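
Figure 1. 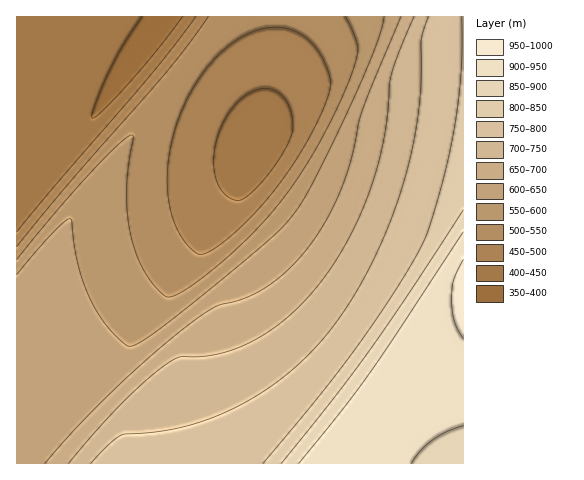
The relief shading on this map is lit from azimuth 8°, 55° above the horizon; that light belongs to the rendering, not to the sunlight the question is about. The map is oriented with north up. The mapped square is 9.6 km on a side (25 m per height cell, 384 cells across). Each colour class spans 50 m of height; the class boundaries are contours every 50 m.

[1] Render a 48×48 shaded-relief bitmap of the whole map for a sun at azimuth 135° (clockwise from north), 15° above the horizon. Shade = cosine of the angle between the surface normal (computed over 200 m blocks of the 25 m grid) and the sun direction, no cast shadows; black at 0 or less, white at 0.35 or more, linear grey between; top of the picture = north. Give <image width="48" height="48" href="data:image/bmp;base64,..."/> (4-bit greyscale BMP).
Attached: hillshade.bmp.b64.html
<image width="48" height="48" href="data:image/bmp;base64,Qk32BAAAAAAAAHYAAAAoAAAAMAAAADAAAAABAAQAAAAAAIAEAAATCwAAEwsAABAAAAAAAAAAAAAAABEREQAiIiIAMzMzAERERABVVVUAZmZmAHd3dwCIiIgAmZmZAKqqqgC7u7sAzMzMAN3d3QDu7u4A////ALupZVZ6u6qqqqqqqql1RFeru7vMzM3d3bu6hlVoq6qqqqqqqqqWREaKu7u8zMzd3bu7l1VXmqqqqqqqqqqoZERpu7u8zMzN3bu7qXVVeaqqqqqqqqqphURXm7u7zMzM3bu7uoZVaKqqqqqqqqqql1RFiru7zMzMzLu7u6hlVoqqqqqqqqqqqWQ0aKu7vMzMzLu7u7p1VWmqqqqqqqqqqYZDRpq7u8zMzLu7u7uXVVeaqqqqqpmZmphUNHm7u7zMzLu7u7upZVZ5qqqqqZmZmZl1NFeru7u8zLu7u7u6hlVoqqqqmZmZmZmGQ0WKu7u7zLu7u7u7p1VWiqqqmZmZmZmYZDRpq7u7u7u7u7u7uXVVeaqqmZmZmZmZdUNGmru7u7u7u7u7upZVV5qqmZmZmZmZl1M1ebu7u7u7u7u7u6hlVXmqmZmZmZmZmGQzWKu7u7u7u7u7u7qFRWiamZmZmZmZmYZDRoq7u7u7u7u7u7uXVFaJmZmZmZmZmZdTNGmru7u7u7u7u7u5ZUVomZmZiIiJmZl0M0eaq7u7u7u7u7u6hkRXmZmZiIiImZmGQzV6qru7u8zMy7u7qFRFeZmYiIiIiZmYZDRYqqu7vMzMzMu7uXVEaJmYiIiIiJmZdTNGmmm7zMzMzMy7u5ZURomYiIiIiImZl1M0eDarzMzMzMzLu6hkRWiYiIiIiIiZmGQzVgN7zMzMzMzMu7p1RFeIiIiIiIiJmYZDRQBIvMzMzMzMy7uXVEV4iIiIiIiJmZhUMwAVrMzMzMzMzLu5ZERXiIiIiIiImZl1MyACaszMzMzMzMu6hUNGiIiIiIiImZmXQ2MAN7zMzMzMzMu7p1Q0aIiIiIiIiZmYZJYgFJzMzN3MzMy7uXQzVoiIiIiIiZmZhrlRAVrM3d3dzMzLupZDNXiIiIiIiJmZmLuUECa83d3d3MzLu6hUNFeIiIiIiJmZmbu4MROM3d3d3czMu7p1M0Z4iIiIiJmZmbvLchFJzd3d3dzMy7qWQzRoiIiIiJmZmbvMpiElrd3d3d3My7uoZDNXiIiIiJmZmbvMyVETe93d3d3czLu6hTM1eIiIiJmZmbvMy4QROM3d3d3czMu6l1M0Z4iIiJmZmbvMzLcxJZ3d3d3dzMu7qWQzRoiIiJmZmbu8zMtjEmrd3d3d3My7qoZDNXiIiZmZmbu8zMymITe93d3d3My7uqhTM1eIiZmZmbu8zMzJUhSM3t3d3czLu6l1M0aImZmZmbu8zMzMhCJZ3u3d3czLu6qWQzRomZmZmbu7zMzMtzEmve7d3dzMu7qoZDNXiZmZmbu7zMzMy2Mje97t3dzMu7qqhUNFiZmZmbu7zMzM3KUiSM7t3d3My7uql1M0aJmZmbu7zMzM3clCJZ3t3d3My7u6qXQzV5mZmru7vMzMzdyEImrd3d3czLu6qoZDRXmZqru7vMzMzd23Mje93d3czLu7qqhkNGiZqru7u8zMzN3aYiSM3d3czMu7qql1REaZqru7u8zMzN3chCJa3d3dzMu7uqqWVEV5qg=="/>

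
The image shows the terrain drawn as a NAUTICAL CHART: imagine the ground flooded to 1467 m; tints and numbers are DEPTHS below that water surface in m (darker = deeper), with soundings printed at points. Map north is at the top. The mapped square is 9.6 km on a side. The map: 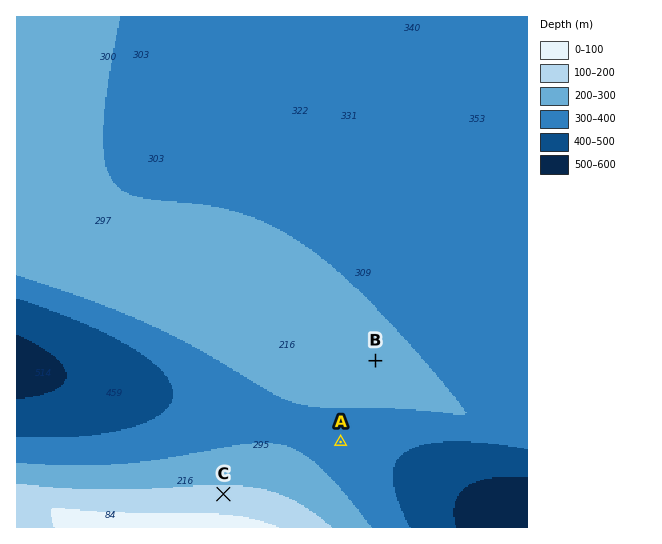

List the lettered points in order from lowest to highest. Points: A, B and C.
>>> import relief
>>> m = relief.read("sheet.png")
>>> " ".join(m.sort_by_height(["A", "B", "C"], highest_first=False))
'A B C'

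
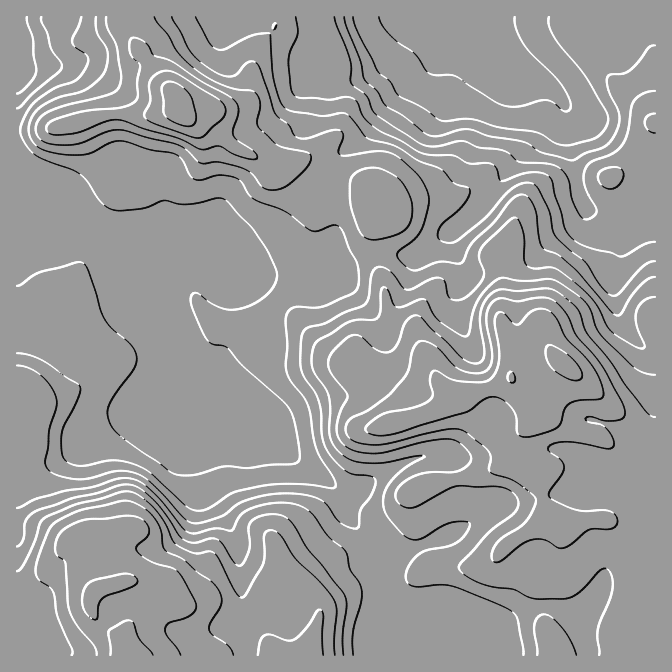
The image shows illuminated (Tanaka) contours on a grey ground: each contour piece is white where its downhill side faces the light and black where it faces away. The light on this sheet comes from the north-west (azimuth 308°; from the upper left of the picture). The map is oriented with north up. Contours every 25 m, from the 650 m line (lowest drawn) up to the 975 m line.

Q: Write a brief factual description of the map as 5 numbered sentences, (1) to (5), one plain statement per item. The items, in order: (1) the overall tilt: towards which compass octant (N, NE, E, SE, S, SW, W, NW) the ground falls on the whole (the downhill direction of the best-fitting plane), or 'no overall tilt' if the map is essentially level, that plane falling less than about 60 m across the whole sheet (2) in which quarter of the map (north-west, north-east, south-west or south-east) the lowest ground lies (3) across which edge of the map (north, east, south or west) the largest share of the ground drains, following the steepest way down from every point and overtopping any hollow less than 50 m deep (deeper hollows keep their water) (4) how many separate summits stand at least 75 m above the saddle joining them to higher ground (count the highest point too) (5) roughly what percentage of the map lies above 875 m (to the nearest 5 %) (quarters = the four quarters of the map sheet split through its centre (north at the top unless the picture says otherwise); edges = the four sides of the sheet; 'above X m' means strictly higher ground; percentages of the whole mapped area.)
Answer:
(1) Overall the map slopes down towards the north.
(2) Look to the north-east quarter for the lowest ground.
(3) Drainage is mainly to the west: more ground falls towards that edge than towards any other.
(4) 3 summits rise at least 75 m above their surroundings.
(5) Roughly 30 % of the ground is higher than 875 m.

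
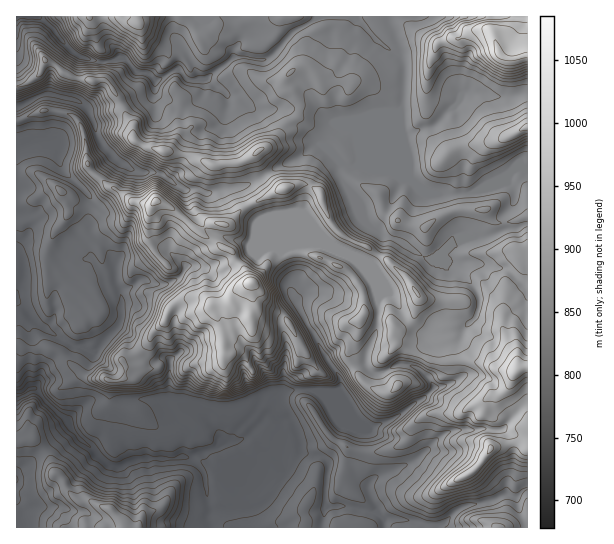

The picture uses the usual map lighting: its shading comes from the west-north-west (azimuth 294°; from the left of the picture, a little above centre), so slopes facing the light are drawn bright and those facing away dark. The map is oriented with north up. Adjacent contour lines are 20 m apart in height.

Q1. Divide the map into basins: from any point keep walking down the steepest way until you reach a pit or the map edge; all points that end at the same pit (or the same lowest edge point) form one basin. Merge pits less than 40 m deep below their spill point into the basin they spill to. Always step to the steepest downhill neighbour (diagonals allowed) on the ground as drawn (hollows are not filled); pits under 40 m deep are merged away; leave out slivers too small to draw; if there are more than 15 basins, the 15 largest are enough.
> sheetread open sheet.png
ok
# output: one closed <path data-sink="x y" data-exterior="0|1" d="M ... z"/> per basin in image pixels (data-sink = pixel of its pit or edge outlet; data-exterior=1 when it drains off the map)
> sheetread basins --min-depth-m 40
<path data-sink="17 395" data-exterior="1" d="M306 184l-23 4-40 20-14 16-3 1-15-2-10 8-7-3-24-21-15-6-6 12 0 26 6 12 15 17 16 5 6 6 4 14 11 6-14-2-16 6-9 8-3 10-13 13-4 9-11 12-14 7 2 4 0 9-2 4-6 2-30-4-30-26-8-3-19 1-13-4-1 97 13-3 6 1 14 17 4 14 10 8 4 10 7 8 7 4 10 0 10 6 8 1 14 14 2 6 402 0 1-311-14 4-17 2-5-4-6-10-28 0-12 4-21 14 0 23-19 27-19-17-20-13-24-11-11-11-7-14-4-17z"/><path data-sink="17 17" data-exterior="1" d="M527 16l-310 0-1 11-11 10-6 0-7-11-13-10-162 0-1 70 10-2 12-8 6-13 5-2 13 11 15 7 14 2 14-1 12 15 8 20 8 11 0 13 12 8 42 8 26 10 26-2 16-10 10 20 16 15 25-4 11 5 4 5 4 17 7 14 11 11 24 11 20 13 19 17 19-27 0-23 13-10 20-8 28 0 6 10 5 4 17-2 14-6-1-88-24 12-44 8-12 6-12-14 0-4-3-1 1-4-6-15 1-44 8-25 5-5 8-2 10 0 19-10 11 0 4 5 6 19 3 3 7 3 16-3 3-2z"/><path data-sink="17 301" data-exterior="1" d="M63 192l-4 9-18 15-25 9 0 120 14 4 19-1 8 3 30 26 30 4 6-2 2-4 0-9-2-4 14-7 11-12 4-9 13-13 3-10 9-8 16-6 10 0-7-4-4-14-6-6-16-5-15-17-6-12 0-26 2-9-2 1-14-4-3 2-7 16-11 1-17-11-23-9z"/><path data-sink="17 106" data-exterior="1" d="M49 61l-5 2-6 13-12 8-10 3 0 34 6-1 20-9 13 0 16 4 12 14 6 40 20 18 8 2 13 11 19 5 6-4 10 3 9 5 20 19 7 3 10-8 15 2 3-1 14-16 40-19-6-4-12-12-10-20-16 10-26 2-26-10-21-3-24-7-9-6 0-13-8-11-8-20-12-15-14 1-14-2-15-7z"/><path data-sink="17 479" data-exterior="1" d="M33 439l-17 4 1 85 107-1-1-5-14-14-8-1-10-6-10 0-7-4-7-8-4-10-10-8-4-14z"/>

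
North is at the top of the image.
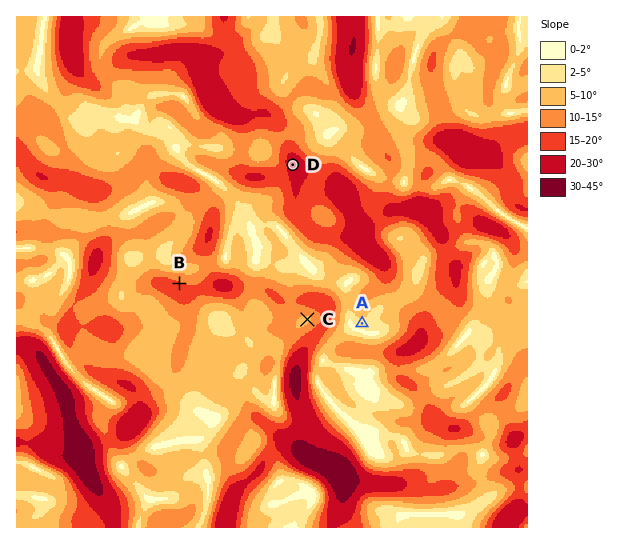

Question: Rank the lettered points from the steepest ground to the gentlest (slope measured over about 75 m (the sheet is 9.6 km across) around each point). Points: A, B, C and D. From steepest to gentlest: D B C A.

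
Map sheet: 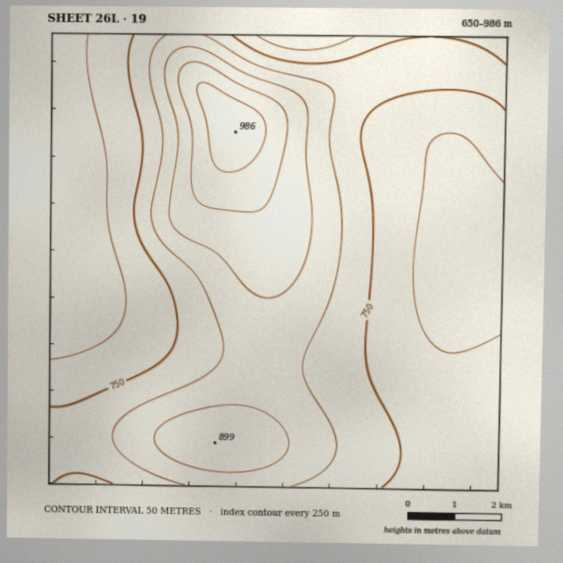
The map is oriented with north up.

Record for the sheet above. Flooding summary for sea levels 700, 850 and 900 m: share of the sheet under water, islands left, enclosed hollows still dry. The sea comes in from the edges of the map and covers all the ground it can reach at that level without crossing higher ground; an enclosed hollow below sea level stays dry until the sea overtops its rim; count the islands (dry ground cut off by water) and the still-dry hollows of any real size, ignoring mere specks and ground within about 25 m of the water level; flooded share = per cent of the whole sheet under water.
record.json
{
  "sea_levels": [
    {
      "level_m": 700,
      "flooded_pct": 17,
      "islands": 0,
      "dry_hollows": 0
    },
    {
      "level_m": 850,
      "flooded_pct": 83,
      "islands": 2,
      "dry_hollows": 0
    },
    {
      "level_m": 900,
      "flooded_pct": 94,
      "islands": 1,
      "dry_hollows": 0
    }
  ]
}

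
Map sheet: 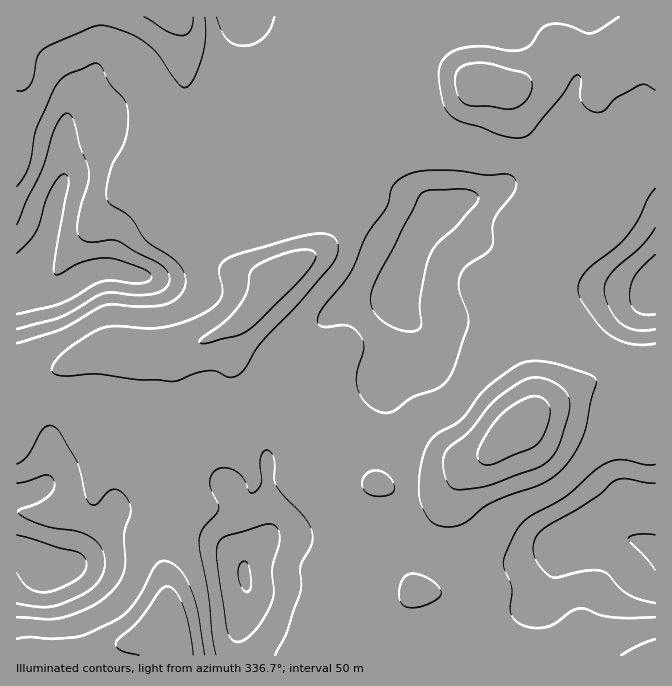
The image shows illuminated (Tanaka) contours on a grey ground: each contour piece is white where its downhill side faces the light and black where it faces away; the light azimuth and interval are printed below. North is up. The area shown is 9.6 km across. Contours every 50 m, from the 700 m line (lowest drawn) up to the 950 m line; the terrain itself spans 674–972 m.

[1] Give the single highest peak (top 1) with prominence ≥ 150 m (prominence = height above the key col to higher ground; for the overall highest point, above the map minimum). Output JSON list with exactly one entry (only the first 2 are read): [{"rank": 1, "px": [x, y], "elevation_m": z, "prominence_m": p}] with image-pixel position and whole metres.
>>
[{"rank": 1, "px": [522, 425], "elevation_m": 972, "prominence_m": 298}]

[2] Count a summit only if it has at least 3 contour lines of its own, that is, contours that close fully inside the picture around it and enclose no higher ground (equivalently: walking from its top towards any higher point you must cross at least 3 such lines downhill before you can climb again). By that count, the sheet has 1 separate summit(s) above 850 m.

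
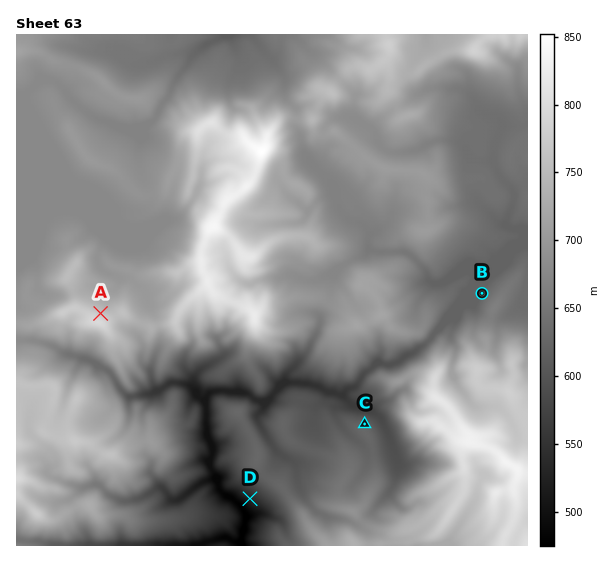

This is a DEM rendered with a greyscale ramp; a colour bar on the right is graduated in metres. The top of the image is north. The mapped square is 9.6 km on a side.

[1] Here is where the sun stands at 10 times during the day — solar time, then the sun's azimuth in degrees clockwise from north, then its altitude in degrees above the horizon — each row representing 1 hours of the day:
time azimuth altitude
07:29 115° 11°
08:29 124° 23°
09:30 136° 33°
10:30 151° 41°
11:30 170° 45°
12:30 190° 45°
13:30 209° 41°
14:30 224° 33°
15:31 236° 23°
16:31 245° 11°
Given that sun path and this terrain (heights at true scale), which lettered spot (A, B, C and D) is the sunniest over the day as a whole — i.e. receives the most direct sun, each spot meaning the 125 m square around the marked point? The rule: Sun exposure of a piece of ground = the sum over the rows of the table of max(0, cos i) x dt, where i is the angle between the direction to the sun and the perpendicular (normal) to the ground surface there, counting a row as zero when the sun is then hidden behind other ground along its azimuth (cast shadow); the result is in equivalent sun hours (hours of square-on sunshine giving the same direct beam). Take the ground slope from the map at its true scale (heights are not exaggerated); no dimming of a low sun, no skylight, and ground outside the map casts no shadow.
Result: D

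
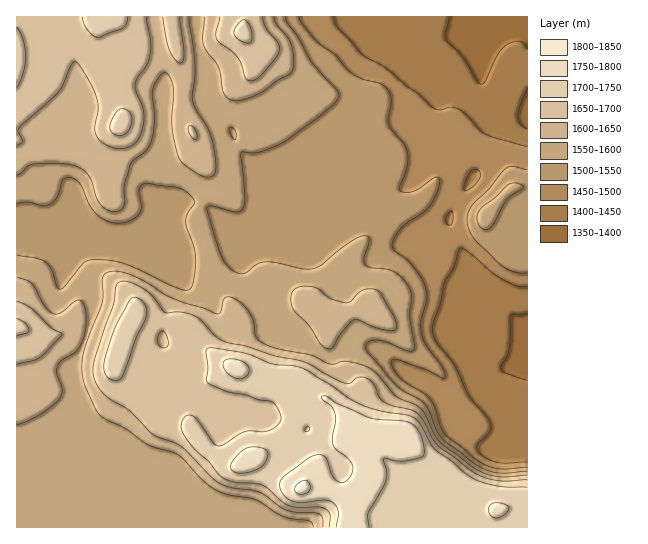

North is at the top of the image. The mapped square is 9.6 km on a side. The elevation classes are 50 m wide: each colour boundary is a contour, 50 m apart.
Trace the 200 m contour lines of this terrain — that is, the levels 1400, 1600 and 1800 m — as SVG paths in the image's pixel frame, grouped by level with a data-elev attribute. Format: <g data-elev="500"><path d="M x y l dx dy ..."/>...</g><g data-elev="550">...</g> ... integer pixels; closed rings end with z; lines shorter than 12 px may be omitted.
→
<g data-elev="1400"><path d="M527 380l-22-7-4-6 8-17 2-35 16-2"/><path d="M527 129l-7-6-2-6 2-11 7-18"/><path d="M527 49l-3-6-5-2-6 1-8 4-8 11-12 25-4 2-4-4-16-25-15-16-1-5 4-17"/></g><g data-elev="1600"><path d="M527 475l-20 2-12-1-12-3-10-6-34-26-18-32-7-5-17-7-19-22-9-7-22-7-17 3-19-9-32-6-16-6-7-6-2-15-5-9-7-9-8-6-5-1-4 1-4 14-4 2-48-17-23-15-17-8-15-3-9 3-3 5 1 16-1 8-17 43-3 19 2 18 14 30 7 6 21 10 21 15 32 11 24 26 14 9 12 5 26 5 28 16 27 5 2 2 1 4"/><path d="M17 424l10-3 14-7 13-9 6-7 2-9-5-15 0-7 4-6 14-8 5-7 4-11 2-16-1-12-4-6-6 0-16 12-6 0-8-7-13-23-6-3-9-3"/><path d="M327 349l6-2 8-13 13-14 5 0 20 9 11 2 5-1 2-4-3-8-15-26-6-3-8 0-6 4-9 9-4 1-16-5-11-9-5-2-12-1-8 4-3 8 2 11 16 17 12 18z"/><path d="M17 175l5-2 6-7 6-2 25-1 16 3 8 4 6 7 8 21 5 8 9 5 10-1 3-5 0-20 6-20 4-5 12-10 5-9 3-22-1-29 6-14 6-4 5 5 3 9-1 41 7 31 5 7 15 10 8 2 6-2 2-4 1-6-4-26-5-12-11-17-3-9 2-34-6-50"/><path d="M204 17l-2 21 2 8 15 21 6 28 5 5 7 1 10-3 14-5 16-12 12-6 4-5 1-11-3-14-4-8-10-12-3-8"/></g><g data-elev="1800"><path d="M299 494l5 0 5-3 1-5-3-5-5 0-6 5-1 5z"/></g>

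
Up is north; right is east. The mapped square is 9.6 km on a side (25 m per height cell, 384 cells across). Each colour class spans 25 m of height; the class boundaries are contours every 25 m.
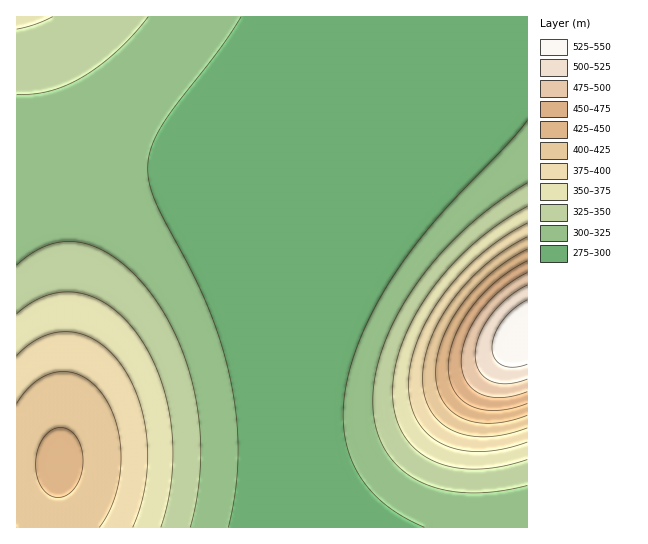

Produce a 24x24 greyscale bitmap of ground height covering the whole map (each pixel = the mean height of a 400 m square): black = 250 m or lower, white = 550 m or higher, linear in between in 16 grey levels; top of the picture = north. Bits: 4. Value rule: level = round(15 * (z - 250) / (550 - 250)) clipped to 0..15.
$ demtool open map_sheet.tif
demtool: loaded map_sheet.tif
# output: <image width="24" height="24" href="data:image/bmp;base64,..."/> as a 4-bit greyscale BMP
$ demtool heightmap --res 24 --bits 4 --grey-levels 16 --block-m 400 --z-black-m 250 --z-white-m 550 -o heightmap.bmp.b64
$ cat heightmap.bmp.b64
<image width="24" height="24" href="data:image/bmp;base64,Qk2WAQAAAAAAAHYAAAAoAAAAGAAAABgAAAABAAQAAAAAACABAAATCwAAEwsAABAAAAAAAAAAAAAAABEREQAiIiIAMzMzAERERABVVVUAZmZmAHd3dwCIiIgAmZmZAKqqqgC7u7sAzMzMAN3d3QDu7u4A////AIiIdlRDIiIiIjMzM4mYh2VDIiIiIzNEQ4mZh2VDIiIiM0RVVImZh2VDIiIiNFVmZomYh2VDIiIjNFd4h4iId2VDIiIjNWiaqniIdlRDIiIjNWirzHd3dlQzIiIiNWis3md3ZVQzIiIiNGis72ZmVUQyIiEiNFec31VVVEMyIhEiI0aKzkVVRDMyIhESIzVorERERDMiIhESIjRWiTREMzIiIRERIiNFZzMzMzIiIRERIiI0VTMzMyIiIRERIiIjRDMzMyIiIhERIiIiMzMzMyIiIiESIiIiIzMzMzIiIiIiIiIiIzMzMzIiIiIiIiIiIkRDMzMiIiIiIiIiIkREQzMyIiIiIiIiIlRERDMzIiIiIiIiIlVUREMzIiIiIiIiIg=="/>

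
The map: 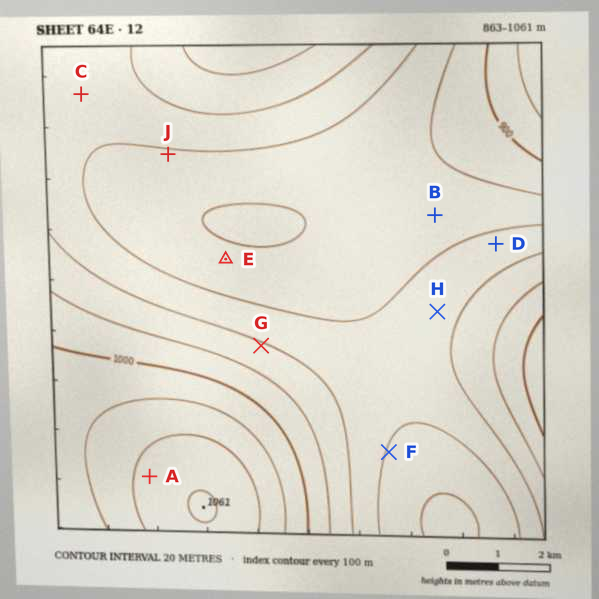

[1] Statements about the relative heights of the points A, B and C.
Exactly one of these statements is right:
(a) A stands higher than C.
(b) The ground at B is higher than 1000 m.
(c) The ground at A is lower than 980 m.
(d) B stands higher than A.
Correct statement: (a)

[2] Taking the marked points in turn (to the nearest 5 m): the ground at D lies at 945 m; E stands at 925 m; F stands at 940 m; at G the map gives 960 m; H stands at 950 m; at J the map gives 940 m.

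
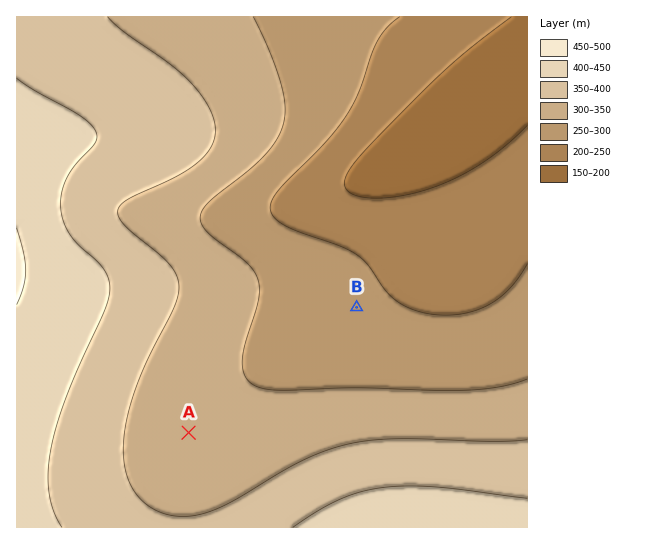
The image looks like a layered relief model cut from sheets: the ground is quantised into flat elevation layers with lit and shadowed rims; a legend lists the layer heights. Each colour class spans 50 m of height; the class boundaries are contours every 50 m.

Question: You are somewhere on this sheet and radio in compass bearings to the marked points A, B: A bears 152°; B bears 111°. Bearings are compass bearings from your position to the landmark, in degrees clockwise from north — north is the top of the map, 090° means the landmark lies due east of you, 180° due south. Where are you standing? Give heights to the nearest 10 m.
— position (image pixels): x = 62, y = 194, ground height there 400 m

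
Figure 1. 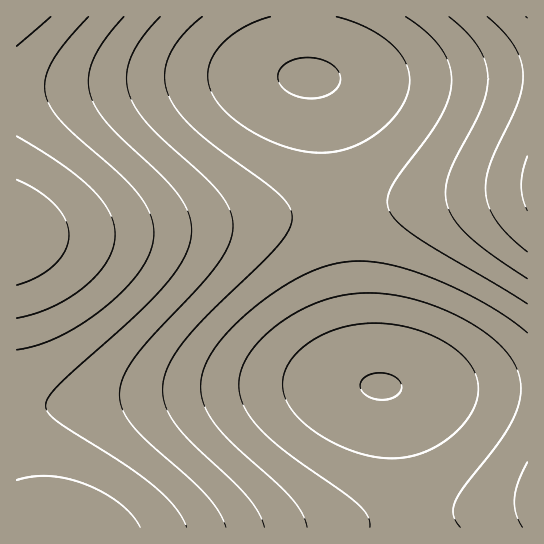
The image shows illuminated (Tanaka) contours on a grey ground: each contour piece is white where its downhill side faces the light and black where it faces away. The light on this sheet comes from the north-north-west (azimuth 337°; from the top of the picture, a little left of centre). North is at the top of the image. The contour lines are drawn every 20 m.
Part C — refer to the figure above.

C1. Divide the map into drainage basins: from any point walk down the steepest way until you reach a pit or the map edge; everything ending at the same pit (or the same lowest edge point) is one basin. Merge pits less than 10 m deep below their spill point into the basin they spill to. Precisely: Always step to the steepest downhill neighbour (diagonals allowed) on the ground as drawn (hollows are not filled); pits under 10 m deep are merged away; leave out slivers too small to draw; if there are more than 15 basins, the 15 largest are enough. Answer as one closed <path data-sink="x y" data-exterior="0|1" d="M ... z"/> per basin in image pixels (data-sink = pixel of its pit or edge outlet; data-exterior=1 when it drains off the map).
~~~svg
<path data-sink="381 386" data-exterior="0" d="M527 189l-369 40-92 6-49 0-1 292 511 1z"/><path data-sink="309 78" data-exterior="0" d="M527 16l-510 0-1 218 50 1 92-6 369-40z"/>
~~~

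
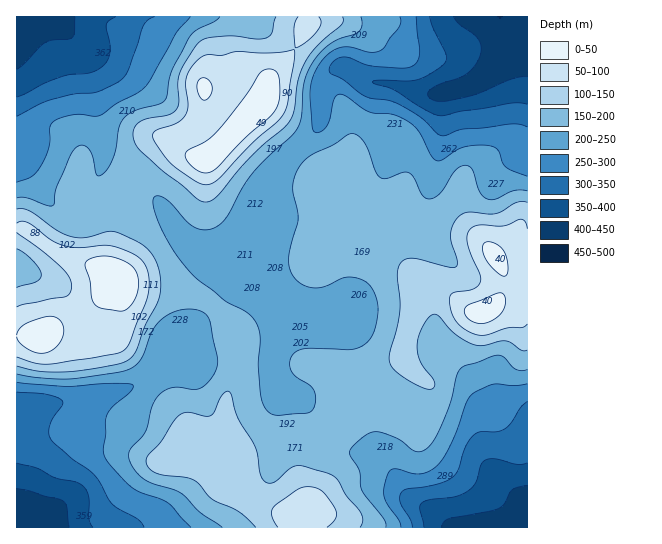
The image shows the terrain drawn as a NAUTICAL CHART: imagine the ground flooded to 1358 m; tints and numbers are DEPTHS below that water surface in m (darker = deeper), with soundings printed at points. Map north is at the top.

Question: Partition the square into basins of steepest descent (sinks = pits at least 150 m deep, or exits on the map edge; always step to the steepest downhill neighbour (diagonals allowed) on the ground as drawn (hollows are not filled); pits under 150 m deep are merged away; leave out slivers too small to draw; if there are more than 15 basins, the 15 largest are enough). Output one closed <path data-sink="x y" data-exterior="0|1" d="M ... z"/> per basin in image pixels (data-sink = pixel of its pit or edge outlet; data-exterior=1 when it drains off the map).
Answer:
<path data-sink="499 17" data-exterior="1" d="M527 16l-218 0-1 9-9 18-8 12-19 20-11 30-47 50-5 4-10 0-26-18-12-1-8 4-14 14-11 19-8 26 0 8-11 47 0 11 4 7-12-8-31-9-16-8-28-22-10 0 0 106 26 1 9-3 28 10 16 0 19-8 6-10-2-45 12 8 56 8 20 7 15 15 11 21 1 34-8 30 0 10 15 66 7 12 14 13 21 9 17 3 5-6 1-7-6-32 0-10 4-10 36-25 6-11 7-20 14-15 33-19 5-4 1-19 15-48 3-3 16 1 12 7 18 14 5 3 9 0 10-5 7-9 5-11 1-7 5 5 17 1z"/><path data-sink="17 527" data-exterior="1" d="M119 281l1 44-6 10-19 8-16 0-28-10-9 3-26 1 0 190 283 1 0-12-17-3-21-9-14-13-7-12-15-66 0-10 8-30 0-24-2-14-10-17-11-13-9-5-23-5-43-6z"/><path data-sink="17 17" data-exterior="1" d="M307 16l-290 0-1 211 10 2 28 22 16 8 31 9 10 7-2-17 11-47 0-8 8-26 11-19 14-14 8-4 12 1 26 18 10 0 5-4 47-50 11-30 19-20 8-12 9-18z"/><path data-sink="527 527" data-exterior="1" d="M506 280l-1 7-5 11-7 9-10 5-9 0-5-3-18-14-12-7-16-1-3 3-15 48-1 19-5 4-33 19-14 15-7 20-6 11-36 25-4 10 0 10 6 32-5 12 1 13 227-1 0-240-17-2z"/>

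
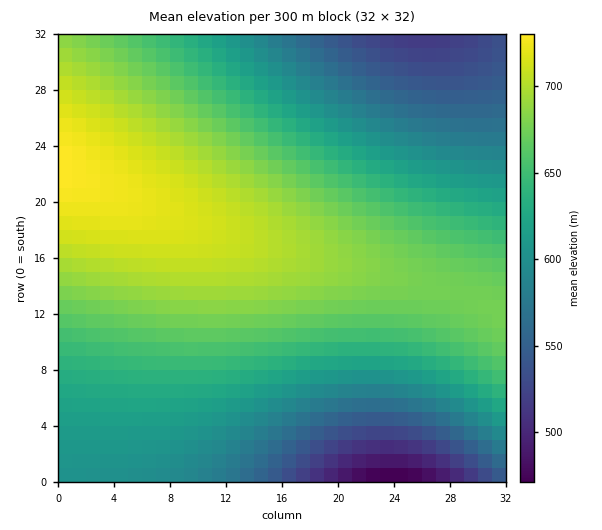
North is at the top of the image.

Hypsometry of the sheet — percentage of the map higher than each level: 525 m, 96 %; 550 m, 90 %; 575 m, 83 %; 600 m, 75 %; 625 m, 62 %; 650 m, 49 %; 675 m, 32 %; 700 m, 15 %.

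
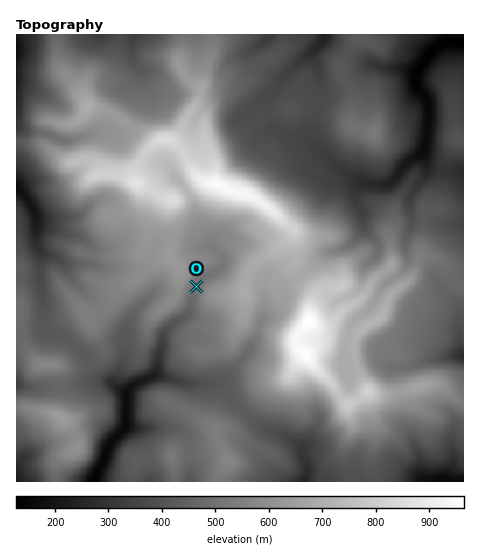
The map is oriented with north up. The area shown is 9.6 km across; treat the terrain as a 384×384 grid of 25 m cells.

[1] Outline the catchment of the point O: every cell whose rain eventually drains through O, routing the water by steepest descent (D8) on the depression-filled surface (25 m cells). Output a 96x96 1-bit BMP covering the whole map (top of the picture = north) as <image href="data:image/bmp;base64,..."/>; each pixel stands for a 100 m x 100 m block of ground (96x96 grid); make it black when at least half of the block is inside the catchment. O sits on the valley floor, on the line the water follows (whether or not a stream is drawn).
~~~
<image width="96" height="96" href="data:image/bmp;base64,Qk2+BAAAAAAAAD4AAAAoAAAAYAAAAGAAAAABAAEAAAAAAIAEAAATCwAAEwsAAAIAAAAAAAAA////AAAAAAAAAAAAAAAAAAAAAAAAAAAAAAAAAAAAAAAAAAAAAAAAAAAAAAAAAAAAAAAAAAAAAAAAAAAAAAAAAAAAAAAAAAAAAAAAAAAAAAAAAAAAAAAAAAAAAAAAAAAAAAAAAAAAAAAAAAAAAAAAAAAAAAAAAAAAAAAAAAAAAAAAAAAAAAAAAAAAAAAAAAAAAAAAAAAAAAAAAAAAAAAAAAAAAAAAAAAAAAAAAAAAAAAAAAAAAAAAAAAAAAAAAAAAAAAAAAAAAAAAAAAAAAAAAAAAAAAAAAAAAAAAAAAAAAAAAAAAAAAAAAAAAAAAAAAAAAAAAAAAAAAAAAAAAAAAAAAAAAAAAAAAAAAAAAAAAAAAAAAAAAAAAAAAAAAAAAAAAAAAAAAAAAAAAAAAAAAAAAAAAAAAAAAAAAAAAAAAAAAAAAAAAAAAAAAAAAAAAAAAAAAAAAAAAAAAAAAAAAAAAAAAAAAAAAAAAAAAAAAAAAAAAAAAAAAAAAAAAAAAAAAAAAAAAAAAAAAAAAAAAAAAAAAAAAAAAAAAAAAAAAAAAAAAAAAAAAAAAAAAAAAAAAAAAAAAAAAAAAAAAAAAAAAAAAAAAAAAAAAAAAAAAAAAAAAAAAAAAAAAAAAAAAAAAAAAAAAAAAAAAAAAAAAAAH8AAAAAAAAAAAAAAP+AAAAAAAAAAAAAA/+AAAAAAAAAAAAAB/+AAAAAAAAAAAAAD//AAAAAAAAAAAAAH//AAAAAAAAAAAAAP//gAAAAAAAAAAAAf//wAAAAAAAAAAAAf//8AAAAAAAAAAAAf//+AAAAAAAAAAAAf///AAAAAAAAAAAAf///gAAAAAAAAAAAf///wAAAAAAAAAAAf///4AAAAAAAAAAAf///4AAAAAAAAAAAf///wAAAAAAAAAAAf///gAAAAAAAAAAAf///AAAAAAAAAAAAf//8AAAAAAAAAAAAf//4AAAAAAAAAAAAf//wAAAAAAAAAAAB///AAAAAAAAAAAAH//wAAAAAAAAAAAAf//AAAAAAAAAAAAB//wAAAAAAAAAAAAB//gAAAAAAAAAAAAB//AAAAAAAAAAAAAA//AAAAAAAAAAAAAAf+AAAAAAAAAAAAAAf8AAAAAAAAAAAAAAP8AAAAAAAAAAAAAAH4AAAAAAAAAAAAAADwAAAAAAAAAAAAAAAAAAAAAAAAAAAAAAAAAAAAAAAAAAAAAAAAAAAAAAAAAAAAAAAAAAAAAAAAAAAAAAAAAAAAAAAAAAAAAAAAAAAAAAAAAAAAAAAAAAAAAAAAAAAAAAAAAAAAAAAAAAAAAAAAAAAAAAAAAAAAAAAAAAAAAAAAAAAAAAAAAAAAAAAAAAAAAAAAAAAAAAAAAAAAAAAAAAAAAAAAAAAAAAAAAAAAAAAAAAAAAAAAAAAAAAAAAAAAAAAAAAAAAAAAAAAAAAAAAAAAAAAAAAAAAAAAAAAAAAAAAAAAAAAAAAAAAAAAAAAAAAAAAAAAAAAAAAAAAAAAAAAAAAAAAAAAAAAAAAAAAAAAAAAAAAAAAAAAAAAAAA="/>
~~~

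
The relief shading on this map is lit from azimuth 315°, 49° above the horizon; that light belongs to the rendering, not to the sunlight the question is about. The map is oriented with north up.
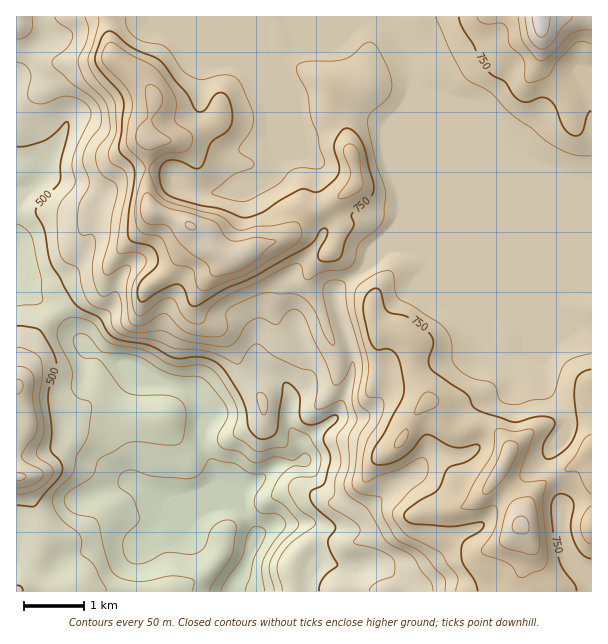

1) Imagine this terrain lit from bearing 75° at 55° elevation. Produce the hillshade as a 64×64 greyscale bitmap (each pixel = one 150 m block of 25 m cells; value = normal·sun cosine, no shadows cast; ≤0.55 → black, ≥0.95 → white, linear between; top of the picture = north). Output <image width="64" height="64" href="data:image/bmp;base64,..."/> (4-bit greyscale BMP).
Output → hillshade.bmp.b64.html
<image width="64" height="64" href="data:image/bmp;base64,Qk12CAAAAAAAAHYAAAAoAAAAQAAAAEAAAAABAAQAAAAAAAAIAAATCwAAEwsAABAAAAAAAAAAAAAAABEREQAiIiIAMzMzAERERABVVVUAZmZmAHd3dwCIiIgAmZmZAKqqqgC7u7sAzMzMAN3d3QDu7u4A////AMy6qqvMzLuqq8zd25hkEnqXeaqZq7mHVEZ4iImqq83Ly7qqq83cy6qru83cuFITi6iKu5mamHZVRWiZiaq83Luqq7qrzu3Lqaq6q83JQRSbuZqqmYiHZUVVaJmZmr3cqpmruqve7bqqqrqavdtiFIu6mJmYh3ZERVV4mIiJztuYiKu7vN3cuqqrupms3IQjarqHiZh2QzRndniHd4vv2naImrvN3dy6qru6mJztpjNHqoeJmGMzVoiIh2Vonf/IU4iazN3dzLqru7mIm924ZUV5h4iGQjV4mZmYU1i+/7Yzmazd3MzLu7u7qpib3KiGVWdmd3UyNYmZmqlROM//tjOZve7Lu7u8zLqqqqvKh3U0VEZ3ZTNHmZmamXM4z/63VZm+7suqvMzLqqqqqqhndTRUaIdlVWeJmamZh1i//rhmib3tu6q8zLuqqqqqqGZ2VmeHVFeId4mZmHiqmb39qHaJvNy7u7zLqqqqqqqpdlZomHQjaamIiIiYZpu7u9yod7vd3cu8zLqZmZq7qpiHVXmnQyJqqpmYd5l1e83Lu6mIze/+3MzLqZmZmruph3mHipUzITeZqph3moZYzdypmZnd7u7cy7qpmamry5hleZiahDMQFYmrqHial0W93bmImd3u3My7qqqZmau5d2VoiKtzIyEUeau6iJmYQ53ty4Z3zO7bvLu7qZmavLdnZWibylNEMiRnrMqHiqhUjO3bp1W879u7y7qpmZvNt1ZmaL3IVlVERVaLyniaqXerzdyoZq3/67u7uqmZrN25ZUVp3qZ5lkNERXq6mrqqq8qbzLmIvf/bu7u6qZms7bl1M1relXqoQkVFaKqru7vMy5m7uYnO/9u7u7uqqrzdqXQjat2VaalBNmVnmrvMzMy7qqqYmd//3Lu7zLuqvNuYYyR73adnmWE3h2aKvMzMzLqqqYeZ3/7cu7zMy7u7uodSNpzcl3Z5gieYdorM3MzMuqqpd4nv/tzLvN26qpmYhjJZvMqHhmilFql3m83cy7u6qql3iN7u3dy83KqXZnh0I3vLqHiHWLcUmXis3dy7u6qrqXeJzN7u7LzKmGQ0d2Q1m7mIiZZYtxSZeLzdzLuqqqupiZq83v/bqodkMjV2REerqIiahVnGA4h4vN3Mu6qqqqqZqrze/sqFQyIjRmVFecyoiap0a8QEiIm83cy7qqqqqqqqu87tuVIBI1ZlRWec3KiKumSMsgWZm83dzLqqqqqqqqq7zdynMBI1iXVGi83cqJu5Va2ABqq83d3Lqqqqqqqqqru7uoUzMharhUe83Mupm7dXzGAou7zdzLqqqqqqqqqZqqqYZEZiBKuVWLzLuqmqp1nLQUnNzNy7qqqqqqqqqqqqmYZUV4MDq5dXm7qqqZqXe9pCWd3cy6qqqqqqqqqqqqmYdlVXlQGKqGV5qZmqqYecyVRpzty6qqqqqqqqqqqqqYdmZUeXIWq6dmiYiZqpiKy4d3i9y6qqqqqqqqqqqqqZdlZ1RplkR5mGZ4mZqqqYmoiaqZvLuqqqqqqqqqqqqphkV3ZFiZZVZ3dmiau7qqh4ibzKmru6qqqqqqqqqqqqmFRHiGRYh1RGdniau8y6qoeL3cuqq6qqqqqqqqqqqqqHVEaJhTVmZUVnisy6vLu7uZvdy6qqqqqqqqqqqqqqqodUVomWMkVmVWis3bmru83bmszLuqqqqqqqqqqqqqqqd1VWiZcyI1d2es3uypqqvMupvMzLqqqqqqqqqqqqqqp3ZmeJl0IASKms3d7bmpmqu6u7vMy6qqqqqqqqqqqqqnd3d3mYUgBc3MzMzMqYiJq7u7u8zLqqqqqqqqqqqqqqmHd3eJliAI7tzMu7upmIirqZq7zduqqqqqqqqqqqqqqqh3dniHMAr/3Lq7qqqpiKuoeazu26qqqqqqqqqqqqqqqodlVndRKv/Jiau6qqqYm6h3nf/bqqqqqqqqqqqqqqu6l1RFVmM67qd6u7qqqqmrqGWe/sqqqqqqqqqqqqqqq7qXVEVWU0nLhovMu6q7qqqnQ5/+uqqqqqqqqqqqmZmaqphTRVVDSKl4rMy7q7uqqoYkz/26qqqqqqqqqpmZiZqqqXQ1UyJYqqvNzLu7uqqphUff/KqqqqqqqqqpmYiJmqqqhUVSAWm8zdzLu7u6qqmGad/sqqqqqqqqqZmYh4mqu7qXVUABas3cy7vMy7qqqXeKztuqqqqqqqqZmIh3mrqqu6hlIAJqzdzLq83LuqqoeKvNy6qqqqqqqpiImHebuqqrqGMQEli83cqa3cy6qpd4q7u7u6qqqqqph3iZiKu5maqXQhESSL3u24rdy7qql3m7u7u7uqqqqph2aKmIq7mJqYYyIiJpvv7bms3LqqqXebuqu8y6qqmZh2ZoqZq7uImYdUMiJYrf/suqzMuqqYeKu6q8zLqpmZh3d2iaq8uoiIh1QhJIrO/9u6q7uqqpiJu7qrzMupmZiHeId4rMy6iHiIYxFIvN7+y6qqqqqpmaq7qqvMy6mZmHd4mGeszKqZiZhjAXzd3d26qqqqqqqquqqpq8y6mZmHd3mYVIvLqZqqmHMBnu3My6qqqqqqqrqqqqmru7qZmYd3iYYzi8ypq7qYdBOu7Lu6qqqqqqqquqqqqqu7qpmYd3iJdBOc3JnMyoh1Nb3LqqqqqqqqqqqqqqqqqrupmZh2eJlzA63bmd25h3ZXvLuqqqqqqqqqqqqqqqqqqpmamGZomXMErcup"/>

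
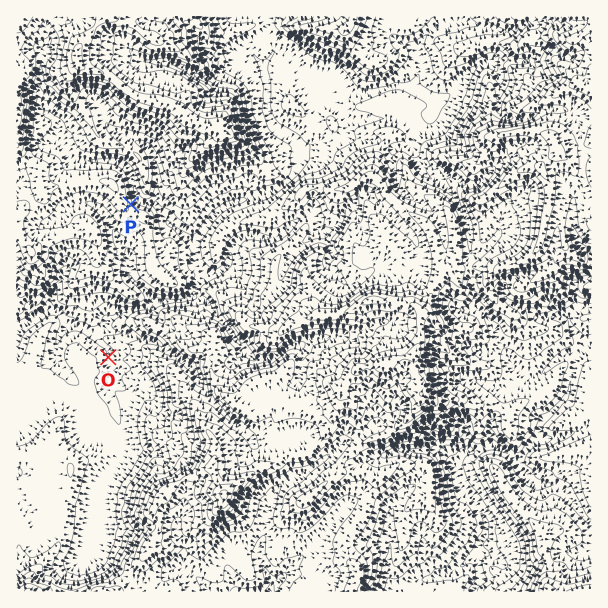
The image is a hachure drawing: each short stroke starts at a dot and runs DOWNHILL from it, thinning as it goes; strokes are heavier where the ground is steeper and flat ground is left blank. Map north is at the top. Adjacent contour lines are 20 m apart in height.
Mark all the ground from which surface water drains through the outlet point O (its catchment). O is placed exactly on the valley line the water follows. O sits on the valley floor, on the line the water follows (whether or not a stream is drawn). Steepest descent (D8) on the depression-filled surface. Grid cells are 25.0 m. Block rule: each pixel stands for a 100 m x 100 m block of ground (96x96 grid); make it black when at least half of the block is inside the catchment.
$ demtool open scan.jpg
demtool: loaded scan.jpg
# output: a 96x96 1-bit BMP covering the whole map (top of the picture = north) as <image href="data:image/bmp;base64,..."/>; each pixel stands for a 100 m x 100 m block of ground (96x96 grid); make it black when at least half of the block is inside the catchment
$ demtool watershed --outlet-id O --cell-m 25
<image width="96" height="96" href="data:image/bmp;base64,Qk2+BAAAAAAAAD4AAAAoAAAAYAAAAGAAAAABAAEAAAAAAIAEAAATCwAAEwsAAAIAAAAAAAAA////AAAAAAA//4AAAAAAAAAAAAA//8AAAAAAAAAAAAA//+AAAAAAAAAAAAAf/+AAAAAAAAAAAAAP//AAAAAAAAAAAAAH//gAAAAAAAAAAAAD//wAAAAAAAAAAAAB//wAAAAAAAAAAAAB//4AAAAAAAAAAAAB//4AAAAAAAAAAAAB//8AAAAAAAAAAAAB//8AAAAAAAAAAAAA//4AAAAAAAAAAAAA//4AAAAAAAAAAAAA//4AAAAAAAAAAAAA//8AAAAAAAAAAAAA//+AAAAAAAAAAAAAf//AAAAAAAAAAAAAf//wAAAAAAAAAAAAf//8AAAAAAAAAAAAf///AAAAAAAAAAAAf///gAAAAAAAAAAA////gAAAAAAAAAAB////gAAAAAAAAAAD////gAAAAAAAAAAD////gAAAAAAAAAAD////AAAAAAAAAAAB////AAAAAAAAAAAB///+AAAAAAAAAAAA///8AAAAAAAAAAAAD//8AAAAAAAAAAAAD//8AAAAAAAAAAAAD//4AAAAAAAAAAAAD//4AAAAAAAAAAAAD//wAAAAAAAAAAAAD//gAAAAAAAAAAAAH//gAAAAAAAAAAAAH//AAAAAAAAAAAAAB/gAAAAAAAAAAAAAAAAAAAAAAAAAAAAAAAAAAAAAAAAAAAAAAAAAAAAAAAAAAAAAAAAAAAAAAAAAAAAAAAAAAAAAAAAAAAAAAAAAAAAAAAAAAAAAAAAAAAAAAAAAAAAAAAAAAAAAAAAAAAAAAAAAAAAAAAAAAAAAAAAAAAAAAAAAAAAAAAAAAAAAAAAAAAAAAAAAAAAAAAAAAAAAAAAAAAAAAAAAAAAAAAAAAAAAAAAAAAAAAAAAAAAAAAAAAAAAAAAAAAAAAAAAAAAAAAAAAAAAAAAAAAAAAAAAAAAAAAAAAAAAAAAAAAAAAAAAAAAAAAAAAAAAAAAAAAAAAAAAAAAAAAAAAAAAAAAAAAAAAAAAAAAAAAAAAAAAAAAAAAAAAAAAAAAAAAAAAAAAAAAAAAAAAAAAAAAAAAAAAAAAAAAAAAAAAAAAAAAAAAAAAAAAAAAAAAAAAAAAAAAAAAAAAAAAAAAAAAAAAAAAAAAAAAAAAAAAAAAAAAAAAAAAAAAAAAAAAAAAAAAAAAAAAAAAAAAAAAAAAAAAAAAAAAAAAAAAAAAAAAAAAAAAAAAAAAAAAAAAAAAAAAAAAAAAAAAAAAAAAAAAAAAAAAAAAAAAAAAAAAAAAAAAAAAAAAAAAAAAAAAAAAAAAAAAAAAAAAAAAAAAAAAAAAAAAAAAAAAAAAAAAAAAAAAAAAAAAAAAAAAAAAAAAAAAAAAAAAAAAAAAAAAAAAAAAAAAAAAAAAAAAAAAAAAAAAAAAAAAAAAAAAAAAAAAAAAAAAAAAAAAAAAAAAAAAAAAAAAAAAAAAAAAAAAAAAAAAAAAAAAAAAAAAAAAAAAAAAAAAAAAAAAAAAAAAAAAAAAAAAAAAAAAAAAAAAAAAAAAAAAAAAAAAAAAAAAAAAAAAAAAAAAAAAAAAAAAAAAAAAAAAAA="/>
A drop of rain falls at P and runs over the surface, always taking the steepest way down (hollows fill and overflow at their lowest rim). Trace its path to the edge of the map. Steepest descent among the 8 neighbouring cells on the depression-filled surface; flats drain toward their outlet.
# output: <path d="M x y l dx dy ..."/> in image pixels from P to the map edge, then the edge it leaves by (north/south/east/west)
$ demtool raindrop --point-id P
<path d="M131 204l3-3 7 0 2 2 12 1 6 6 0 2 6 7 0 3 1 0 11 11 1 0 5 4 6 3 0 3 3 3 3 6 0 14 4 4 0 9-6 6-1 9-8 6-7 0-2 2-13 0-11 6-15 0-1 1-5 0-9 5-3 0-6 4-7 3 0 8-2 0-3 3-13 0-5-5-4 0-6-4-9-3-3-3 0-2-6-4-6 0-2 1-3 0-6 5-3 0-3 3-6 3-4 4-6 2"/>
exit: west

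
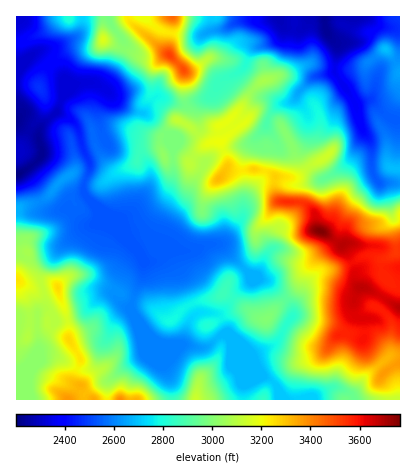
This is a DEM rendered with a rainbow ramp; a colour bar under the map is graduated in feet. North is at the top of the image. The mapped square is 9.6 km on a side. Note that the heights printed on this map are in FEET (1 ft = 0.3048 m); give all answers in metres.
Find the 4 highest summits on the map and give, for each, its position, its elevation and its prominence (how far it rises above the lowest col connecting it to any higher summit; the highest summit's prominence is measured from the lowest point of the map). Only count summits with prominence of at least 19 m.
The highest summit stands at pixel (320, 232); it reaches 1147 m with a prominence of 476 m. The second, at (170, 56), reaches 1073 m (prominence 169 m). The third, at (218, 178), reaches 1011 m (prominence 25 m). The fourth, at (58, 288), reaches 993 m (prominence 33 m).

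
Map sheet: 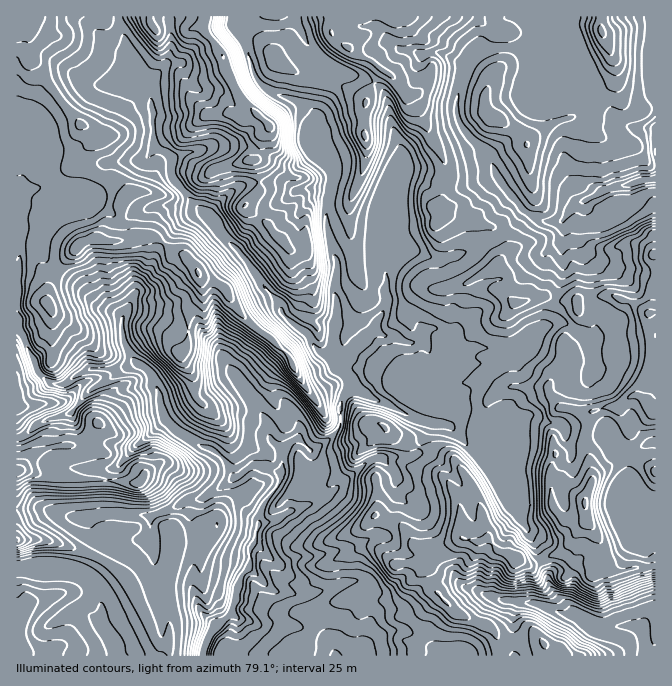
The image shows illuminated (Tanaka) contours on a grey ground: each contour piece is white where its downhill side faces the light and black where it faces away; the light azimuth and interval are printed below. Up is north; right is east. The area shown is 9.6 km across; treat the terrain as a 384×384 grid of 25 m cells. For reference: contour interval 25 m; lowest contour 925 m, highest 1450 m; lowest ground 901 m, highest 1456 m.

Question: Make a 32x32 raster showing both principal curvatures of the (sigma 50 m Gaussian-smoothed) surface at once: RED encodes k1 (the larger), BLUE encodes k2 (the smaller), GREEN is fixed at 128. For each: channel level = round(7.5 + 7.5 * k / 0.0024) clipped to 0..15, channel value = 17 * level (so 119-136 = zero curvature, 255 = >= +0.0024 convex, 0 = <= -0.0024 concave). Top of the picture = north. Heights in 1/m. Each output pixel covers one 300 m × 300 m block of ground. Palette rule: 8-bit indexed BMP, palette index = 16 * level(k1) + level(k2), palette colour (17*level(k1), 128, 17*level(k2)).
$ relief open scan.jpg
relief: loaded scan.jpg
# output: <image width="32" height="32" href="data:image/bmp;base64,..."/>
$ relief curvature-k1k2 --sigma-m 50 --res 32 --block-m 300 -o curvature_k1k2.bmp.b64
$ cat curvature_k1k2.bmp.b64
<image width="32" height="32" href="data:image/bmp;base64,Qk02CAAAAAAAADYEAAAoAAAAIAAAACAAAAABAAgAAAAAAAAEAAATCwAAEwsAAAABAAAAAAAAAIAAABGAAAAigAAAM4AAAESAAABVgAAAZoAAAHeAAACIgAAAmYAAAKqAAAC7gAAAzIAAAN2AAADugAAA/4AAAACAEQARgBEAIoARADOAEQBEgBEAVYARAGaAEQB3gBEAiIARAJmAEQCqgBEAu4ARAMyAEQDdgBEA7oARAP+AEQAAgCIAEYAiACKAIgAzgCIARIAiAFWAIgBmgCIAd4AiAIiAIgCZgCIAqoAiALuAIgDMgCIA3YAiAO6AIgD/gCIAAIAzABGAMwAigDMAM4AzAESAMwBVgDMAZoAzAHeAMwCIgDMAmYAzAKqAMwC7gDMAzIAzAN2AMwDugDMA/4AzAACARAARgEQAIoBEADOARABEgEQAVYBEAGaARAB3gEQAiIBEAJmARACqgEQAu4BEAMyARADdgEQA7oBEAP+ARAAAgFUAEYBVACKAVQAzgFUARIBVAFWAVQBmgFUAd4BVAIiAVQCZgFUAqoBVALuAVQDMgFUA3YBVAO6AVQD/gFUAAIBmABGAZgAigGYAM4BmAESAZgBVgGYAZoBmAHeAZgCIgGYAmYBmAKqAZgC7gGYAzIBmAN2AZgDugGYA/4BmAACAdwARgHcAIoB3ADOAdwBEgHcAVYB3AGaAdwB3gHcAiIB3AJmAdwCqgHcAu4B3AMyAdwDdgHcA7oB3AP+AdwAAgIgAEYCIACKAiAAzgIgARICIAFWAiABmgIgAd4CIAIiAiACZgIgAqoCIALuAiADMgIgA3YCIAO6AiAD/gIgAAICZABGAmQAigJkAM4CZAESAmQBVgJkAZoCZAHeAmQCIgJkAmYCZAKqAmQC7gJkAzICZAN2AmQDugJkA/4CZAACAqgARgKoAIoCqADOAqgBEgKoAVYCqAGaAqgB3gKoAiICqAJmAqgCqgKoAu4CqAMyAqgDdgKoA7oCqAP+AqgAAgLsAEYC7ACKAuwAzgLsARIC7AFWAuwBmgLsAd4C7AIiAuwCZgLsAqoC7ALuAuwDMgLsA3YC7AO6AuwD/gLsAAIDMABGAzAAigMwAM4DMAESAzABVgMwAZoDMAHeAzACIgMwAmYDMAKqAzAC7gMwAzIDMAN2AzADugMwA/4DMAACA3QARgN0AIoDdADOA3QBEgN0AVYDdAGaA3QB3gN0AiIDdAJmA3QCqgN0Au4DdAMyA3QDdgN0A7oDdAP+A3QAAgO4AEYDuACKA7gAzgO4ARIDuAFWA7gBmgO4Ad4DuAIiA7gCZgO4AqoDuALuA7gDMgO4A3YDuAO6A7gD/gO4AAID/ABGA/wAigP8AM4D/AESA/wBVgP8AZoD/AHeA/wCIgP8AmYD/AKqA/wC7gP8AzID/AN2A/wDugP8A/4D/AKeXmJeGhpeox5DZppiYiIaHd4aoh4Z1laaG1+jWxJeWpnSWh4aHp5e4kLGDlYaHh4eGlpaGlcb3tdi2g3GDhYanp4aGdoeXp6Wzsraop5enl5eWhZbnt4OAkJBwkqSDdJeWp5V1p4anhLelsqOVhYSFhIO2trWAccWV0dXZyKd0gXJzlbeXhqeGp5eQxoO2uJeE6LaYlLal1/jRtae45vb39ua2hoeFl5a3hpKVuKa2lqSVpqe2t8fmo5S2hsd0hbaFdHaXp5S5pqfIlaGVl5fH16W3dZanx5WAlLbYpXaHpHJyg3KBkpCClMemsbSEdXW2p4V2hqbXcnLolPdjd4e0ttfX5vf6p5WUg7fFs5eGY8emhYbHxrR1c+eV55R2peeFhoaUotnn58akk6OTt5XEwJKllrXngoeE14W2tZXHpLe4p6ahsbeAcLWWppKTkrbntbWlxpGXd3XGlKd1lYSgkIPFybikgJOn6IWFqIH1sMnptIKDhpeHhsSCpmWmptf38cO3p4WBuOmnlJWDs/fAxJCjl4eGp3aFtse21sanxpCw0qPGk3LWxXSDpYH2ppGTuJiHmIeWuKa4dnV0laey5LeAs5GApviVcnWF99WDk6iIiIeHh4eGhZeXhoZ1p7DXl7bHkKbY2INideb3kKKlhJeUlZeGhoaGhcmFl3a3kLenuJeQuJfGw4L39oCis6aVpKeFhoamp3V0o6WHdcezyaeEg3KWlZXE5eaCgbe0laiDpoeGhnXHt6a3p5a1uKG3lXWWhXKWhub4lYDItqKWqIOpqLe3ppaXl5WntoSmk4bFhYaEpKfXyJaAlcjHoqWHhZaWhYanp4aGhXaFdcakhsf319i2xdmGgIOouOiAp4aGhpSWhYWnp6aFlsfGyIWHhZWmlqemhIKBxseX53CnhoaFt5iXl6eWk4WGdIPGhoeHdoWmhLWDcsPphZXWgNeFdoTImJeXhZO3hISnp5WGhoZ2lrfHtLHIlJKlldWSpsZ1hKemhnaDt5aGlZGQsIeHp6eVhHSjttjm2LfEo4N19nN0hceHhYbHhoaImKjXh3eGlqiXhJOzcXOTxtVxhnT5k3O3p4WDhriGdoeYmLSHd5bIp6eUlci3prb51nN1lvdwtdaGgrnHlqaXl4eGk3d2x4Z2hoWFp7em9sWgg2SX2IDYt3SVt4Z1d4eHhpenhqeWdXaGhYW2hdXTgJWnt6alssfHhYO4hnd3d3eWp4aXlnWHh4aFg4SG+ICoqIeDksXHl7alc6eohneHhba3dZeHmJeHdKTDpcb3kKiIhLXYloWUpJV2hJSGd3eD6Jd1iJeXhZeS6KO39nCFlYaD13aWlqiXp5empoZ3h5TnlYU="/>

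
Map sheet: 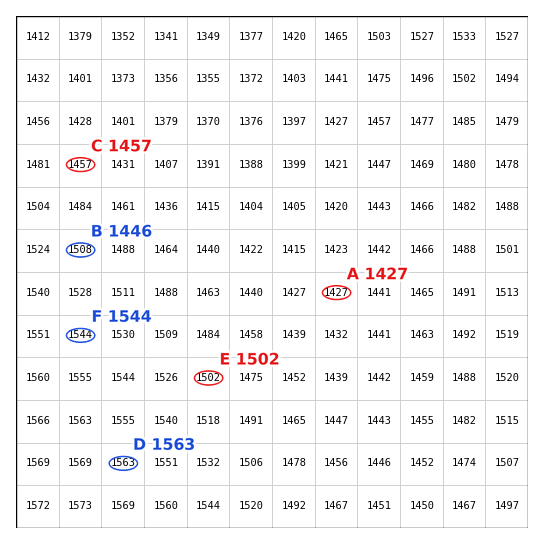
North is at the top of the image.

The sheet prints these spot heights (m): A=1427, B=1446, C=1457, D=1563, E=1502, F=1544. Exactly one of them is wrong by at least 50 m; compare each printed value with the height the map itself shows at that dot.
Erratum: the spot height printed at B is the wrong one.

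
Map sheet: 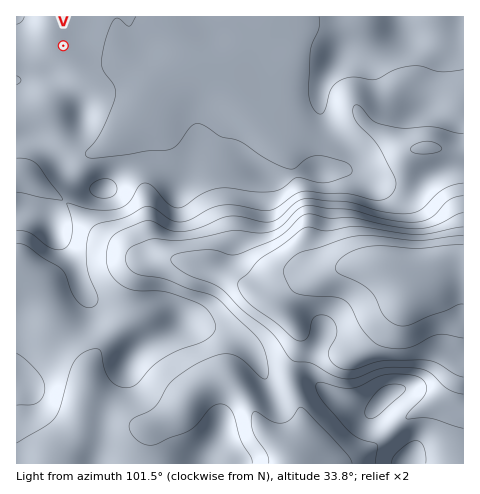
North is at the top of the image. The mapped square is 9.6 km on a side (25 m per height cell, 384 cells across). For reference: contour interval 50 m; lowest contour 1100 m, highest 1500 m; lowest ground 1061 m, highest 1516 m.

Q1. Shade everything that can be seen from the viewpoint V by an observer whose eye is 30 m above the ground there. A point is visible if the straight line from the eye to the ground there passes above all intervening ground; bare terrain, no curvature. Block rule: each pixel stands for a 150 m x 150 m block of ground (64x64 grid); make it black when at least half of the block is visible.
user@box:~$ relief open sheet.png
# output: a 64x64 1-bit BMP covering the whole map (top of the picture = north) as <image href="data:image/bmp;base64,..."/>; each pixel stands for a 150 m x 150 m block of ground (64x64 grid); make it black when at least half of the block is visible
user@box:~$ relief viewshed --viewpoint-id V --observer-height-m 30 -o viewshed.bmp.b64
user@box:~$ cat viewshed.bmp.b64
<image width="64" height="64" href="data:image/bmp;base64,Qk0+AgAAAAAAAD4AAAAoAAAAQAAAAEAAAAABAAEAAAAAAAACAAATCwAAEwsAAAIAAAAAAAAA////AAAAAAAAAAAAAAAAAAAAAAAAAAAAAAAAAAAAAAAAAAAAAAAAAAAAAAAAAAAAAAAAAAAAAAAAAAAAAAAAAAAAAAAAAAAAAAAAAAAAAAAAAAAAAAAAAAAAAAAAAAAAAAAAAAAAAAAAAAAAAAAAAAAAAAAAAAAAAAAAAAAAAAAAAAAAAAAAAAAAAAAAAAAAAAAAAAAAAAAAAAAAAAAAAAAAAAAAAAAAAAAAAAAAAAAAAAAAAAAAAAAAAAAAAAAAAAAAAAAAAAAAAAAAAAAAAAAAAAAAAAAAAAAAAAAAAAAAAAAAAAAAAAAAAAAAAAAAAAAAAAAAAAAAAAAAAAAAAAAAAAAAAAAAAAAAAAAAAAACAAAAAAAAAA4AAAAAAAAAPAAAAAAAAAD4AAAAAAAAAOAAAAAAAAAAAAAGAAAAAAAAeA8AAAAAAAD+H8/wAAAAAY+////wAAADg/////oAAAcB/////wAADwH////+AAAMAf////4AAAAB////+AAAAAH////wAAAAAf////AAAAAB////8AAAAcP////wAAAB9/////AAAAH/////8AAAAf/////wAABH//////AAAP//////+AAA///////8AAD///////wAAP///////AAA///////+AwD///////4PAP///////j4A///////+PgD///////4+AA=="/>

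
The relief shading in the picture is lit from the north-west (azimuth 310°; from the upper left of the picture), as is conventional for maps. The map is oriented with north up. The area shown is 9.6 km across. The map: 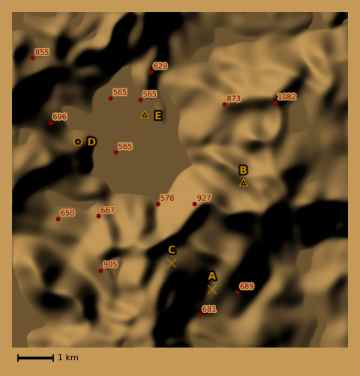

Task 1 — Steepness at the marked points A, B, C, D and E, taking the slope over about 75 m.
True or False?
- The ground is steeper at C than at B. False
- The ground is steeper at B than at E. True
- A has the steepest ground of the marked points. False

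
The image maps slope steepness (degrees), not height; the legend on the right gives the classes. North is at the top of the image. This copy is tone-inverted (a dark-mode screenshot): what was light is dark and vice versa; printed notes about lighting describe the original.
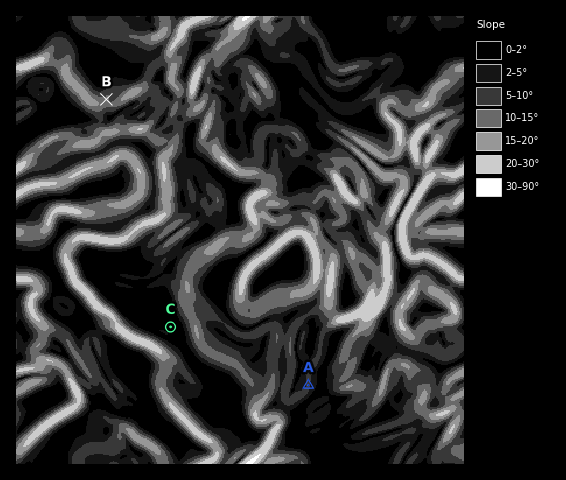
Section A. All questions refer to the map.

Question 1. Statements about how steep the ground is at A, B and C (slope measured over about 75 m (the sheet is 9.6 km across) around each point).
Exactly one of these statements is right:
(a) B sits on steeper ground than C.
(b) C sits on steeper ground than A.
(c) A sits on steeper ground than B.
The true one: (a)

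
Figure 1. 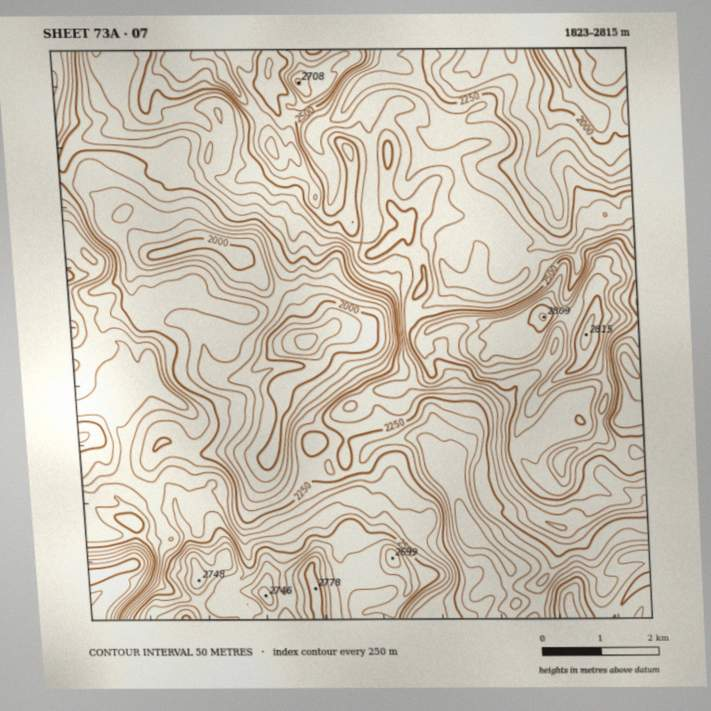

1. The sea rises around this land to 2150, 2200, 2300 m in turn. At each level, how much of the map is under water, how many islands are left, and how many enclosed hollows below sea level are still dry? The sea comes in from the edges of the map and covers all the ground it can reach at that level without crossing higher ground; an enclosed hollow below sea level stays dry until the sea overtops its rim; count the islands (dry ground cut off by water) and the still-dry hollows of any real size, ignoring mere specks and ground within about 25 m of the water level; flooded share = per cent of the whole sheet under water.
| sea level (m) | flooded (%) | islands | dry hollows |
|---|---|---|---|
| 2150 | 12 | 0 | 1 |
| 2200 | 14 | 0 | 1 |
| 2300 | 43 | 0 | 0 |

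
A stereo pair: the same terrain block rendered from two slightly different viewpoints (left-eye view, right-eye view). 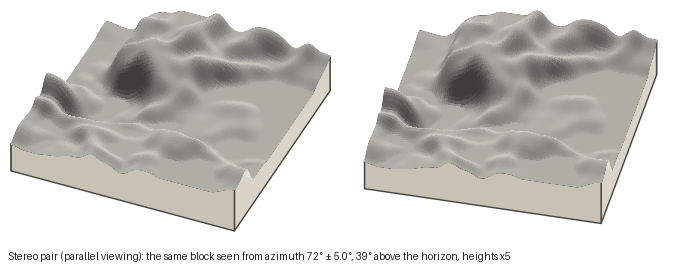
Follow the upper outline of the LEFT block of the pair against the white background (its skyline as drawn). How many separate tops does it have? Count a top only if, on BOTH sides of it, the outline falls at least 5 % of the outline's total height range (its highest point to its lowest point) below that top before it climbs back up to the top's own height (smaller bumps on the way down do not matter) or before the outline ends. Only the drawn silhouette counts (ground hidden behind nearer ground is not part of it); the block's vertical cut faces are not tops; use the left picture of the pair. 3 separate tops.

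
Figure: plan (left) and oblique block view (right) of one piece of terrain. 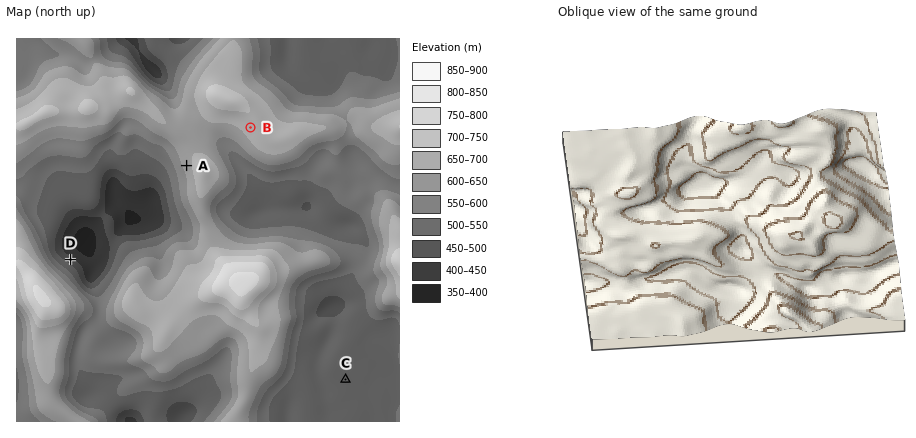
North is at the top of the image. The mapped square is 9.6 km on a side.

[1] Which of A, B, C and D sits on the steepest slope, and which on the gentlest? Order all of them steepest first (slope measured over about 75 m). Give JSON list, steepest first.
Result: ["D", "A", "B", "C"]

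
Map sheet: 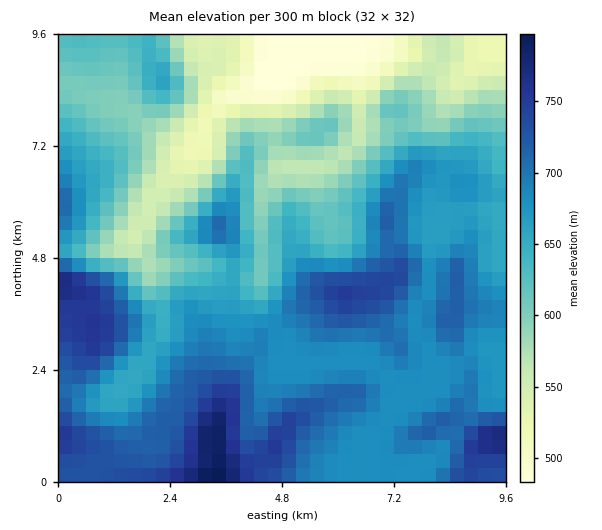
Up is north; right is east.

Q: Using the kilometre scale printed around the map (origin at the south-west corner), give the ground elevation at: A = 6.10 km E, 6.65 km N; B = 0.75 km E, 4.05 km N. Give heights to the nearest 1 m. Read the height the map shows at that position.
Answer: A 582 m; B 756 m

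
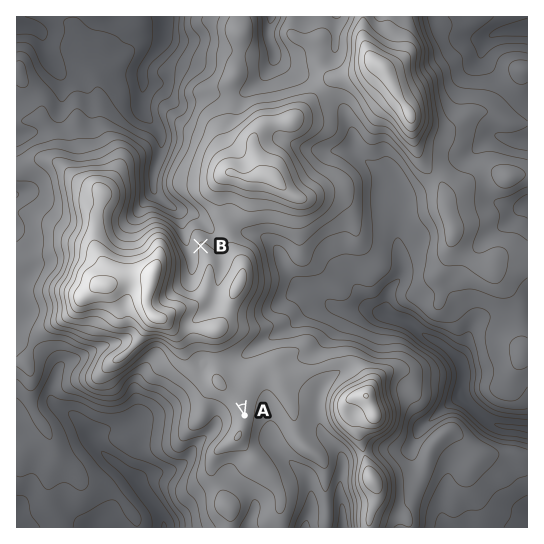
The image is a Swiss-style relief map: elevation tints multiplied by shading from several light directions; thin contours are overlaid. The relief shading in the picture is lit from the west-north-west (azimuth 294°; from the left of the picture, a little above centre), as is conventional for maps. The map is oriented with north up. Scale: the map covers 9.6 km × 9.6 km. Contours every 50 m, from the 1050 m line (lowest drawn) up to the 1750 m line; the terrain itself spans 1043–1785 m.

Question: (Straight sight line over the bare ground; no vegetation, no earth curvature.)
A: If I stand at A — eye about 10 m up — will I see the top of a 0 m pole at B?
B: No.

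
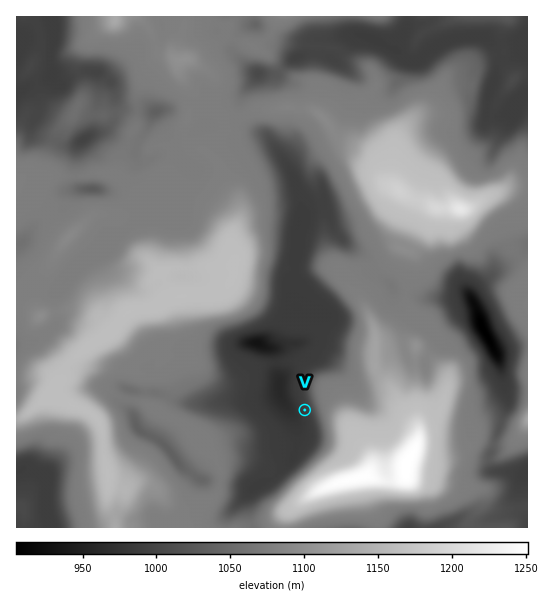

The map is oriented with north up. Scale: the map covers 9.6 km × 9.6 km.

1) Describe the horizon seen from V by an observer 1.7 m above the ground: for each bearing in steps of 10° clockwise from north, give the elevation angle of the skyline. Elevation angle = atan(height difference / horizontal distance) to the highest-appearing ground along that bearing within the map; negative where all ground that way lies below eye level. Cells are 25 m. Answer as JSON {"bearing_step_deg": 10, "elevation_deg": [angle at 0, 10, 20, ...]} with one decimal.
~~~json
{"bearing_step_deg": 10, "elevation_deg": [1.8, 4.7, 8.0, 10.6, 12.3, 13.5, 14.3, 14.6, 14.5, 14.0, 13.1, 13.2, 12.2, 10.6, 9.4, 10.0, 10.0, 9.4, 7.6, 5.6, 2.7, 1.8, 1.8, 2.4, 2.8, 2.8, 2.6, 2.5, 2.2, 2.6, 2.8, 3.3, 3.8, 3.9, 3.2, 1.3]}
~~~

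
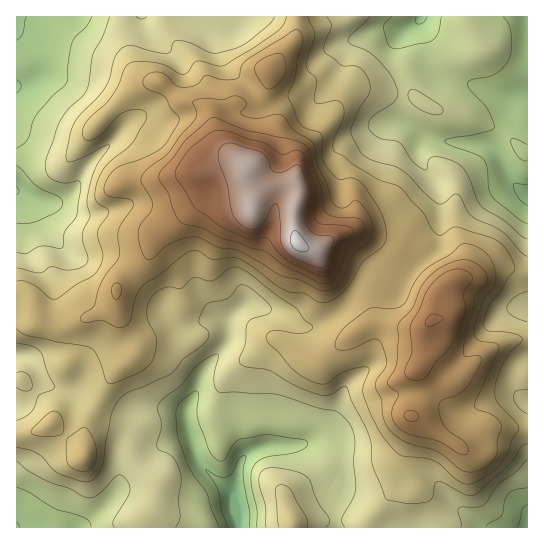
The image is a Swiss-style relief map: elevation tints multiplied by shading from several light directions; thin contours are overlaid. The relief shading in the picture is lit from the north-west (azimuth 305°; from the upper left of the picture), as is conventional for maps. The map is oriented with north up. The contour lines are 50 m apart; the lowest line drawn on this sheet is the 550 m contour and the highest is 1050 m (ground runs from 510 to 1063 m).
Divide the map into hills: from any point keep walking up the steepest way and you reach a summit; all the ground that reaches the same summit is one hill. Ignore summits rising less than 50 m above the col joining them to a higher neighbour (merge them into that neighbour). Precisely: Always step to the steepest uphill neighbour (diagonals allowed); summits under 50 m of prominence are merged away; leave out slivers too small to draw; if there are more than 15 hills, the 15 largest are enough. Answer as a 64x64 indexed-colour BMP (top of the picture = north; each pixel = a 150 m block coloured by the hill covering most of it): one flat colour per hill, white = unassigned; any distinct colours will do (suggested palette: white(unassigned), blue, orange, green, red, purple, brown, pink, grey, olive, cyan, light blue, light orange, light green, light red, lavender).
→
<image width="64" height="64" href="data:image/bmp;base64,Qk12CAAAAAAAAHYAAAAoAAAAQAAAAEAAAAABAAQAAAAAAAAIAAATCwAAEwsAABAAAAAAAAAA////ALR3HwAOf/8ALKAsACgn1gC9Z5QAS1aMAMJ34wB/f38AIr28AM++FwDox64AeLv/AIrfmACWmP8A1bDFADMzMzMxERERERERERERREREREREIiIiIiIiIiIiIiIiMzMzMzMRERERERERERFEREREREQiIiIiIiIiIiIiIiIzMzMzMzERERERERERFERERERERCIiIiIiIiIiIiIiIjMzMzMzMxEREREREREUREREREREIiIiIiIiIiIiIiIiMzMzMzMzERERERERERREREREREQiIiIiIiIiIiIiIiIzMzMzMzMxERERERERJERERERERCIiIiIiIiIiIiIiIjMzMzMzMzERERERERIiREREREREQiIiIiIiIiIiIiIiMzMzMzMzMxERERERIiJERERERERCIiIiIiIiIiIiIiIzMzMzMzMzMxERERIiIkREREREREIiIiIiIiIiIiIiIjMzMzMzMzMzMRERIiIiIkREREREIiIiIiIiIiIiIiIiMzMzMzMzMzMzMREiIiIiIiIiREQiIiIiIiIiIiIiIiIzMzMzMzMzMzMzMyIiIiIiIiIiIiIiIiIiIiIiIiIiIjMzMzMzMzMzMzMzIiIiIiIiIiIiIiIiIiIiIiIiIiIiMzMzMzMzMzMzMzIiIiIiIiIiIiIiIiIiIiIiIiIiIiIzMzMzMzMREzMzMiIiIiIiIiIiIiIiIiIiIiIiIiIiIhMzMzMzERERERERIiIiIiIiIiIiIiIiIiIiIiIiIiIiETMzMxEREREREREiIiIiIiIiIiIiIiIiIiIiIiIiIiEREzERERERERERERIiIiIiIiIiIiIiIiIiIiIiIiIiIREREREREREREREREiIiIiIiIiIiIiIiIiIiIiIiIiIRERERERERERERERERIiIiIiIiIiIiIiIiIiIiIiIiIiEREREREREREREREREiIiIiIiIiIiIiIiIiIiIiIiIiIRERERERERERERERERIiIiIiIiIiIiIiIiIiIiIiIiIiERERERERERERERERESIiIiIiIiIiIiIiIiIiIiIiIiIRERERERERERERERERIiIiIiIiIiIiIiIiIiIiIiIiIhERERERERERERERERESIiIiIiIiIiIiIiIiIiIiIiIiERERERERERERERERERIiIiIhESIiIiIiIiIiIiIiIiIREREREREREREREREREiIiIRERESIiIiIiIiIiIiIiIhERERERERERERERERERIiEREREREiIiIiIiIiIiIiIiERERERERERERERERERERERERERERIiIiIiIiIiIiIiIREREREREREREREREREREREREREREiIiIiIiIiIiIiIhERERERERERERERERERERERERERERIiIiIiIiIiIiIiEREREREREREREREREREREREREREREiIhEiIiIiIiIiIRERERERERERERERERERERERERERERIRERIiIiIiIiIhERERERERERERERERERERERERERERERERESIiIiIiIiEREREREREREREREREREREREREREREREREREiIiIiIiIRERERERERERERERERERERERERERERERERERIiIiIiIhEREREREREREREREREREREREREREREREREREiIiIiIiERERERERERERERERERERERERERERERERERESIiIiIiIRERERERERERERERERERERERERERERERERERIiIiIiIhEREREREREREREREREREREREREREREREREREiIiIiIiERERERERERERERERERERERERERERERERERESIiIiIiIRERERERERERERERERERERERERERERERERERIiIiIiIhEREREREREREREREREREREREREREREREREREiIiIiIhEREREREREREREREREREREREREREREREREREiIiIiIhERERERERERERERERERERERERERERERERERESIiIiIhERERERERERERERERERERERERERERERERERESIiIiIiERERERERERERERERERERERERERERERERERESIiIiIiERERERERERERERERERERERERERERERERERERIiIiIiIRERERERERERERERERERERERERERERERERERESIRERERERERERERERERERERERERERERERERERERERERERERERERERERERERERERERERERERERERERERERERERERERERERERERERERERERERERERERERERERERERERERERERERERERERERERERERERERERERERERERERERERERERERERERERERERERERERERERERERERERERERERERERERERERERERERERERERERERERERERERERERERERERERERERERERERERERERERERERERERERERERERERERERERERERERERERERERERERERERERERERERERERERERERERERERERERERERERERERERERERERERERERERERERERERERERERERERERERERERERERERERERERERERERERERERERERERERERERERERERERERERERERERERERERERERERERERERERERERERERERERERERERERERERERERERERERERERERERERERERERERERERERERERERERERERERERERERERERERERERERERERERERERERERERERERERERERERERERERERERERERERERERERERERERERERERERERERERERERERERERERERERER"/>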